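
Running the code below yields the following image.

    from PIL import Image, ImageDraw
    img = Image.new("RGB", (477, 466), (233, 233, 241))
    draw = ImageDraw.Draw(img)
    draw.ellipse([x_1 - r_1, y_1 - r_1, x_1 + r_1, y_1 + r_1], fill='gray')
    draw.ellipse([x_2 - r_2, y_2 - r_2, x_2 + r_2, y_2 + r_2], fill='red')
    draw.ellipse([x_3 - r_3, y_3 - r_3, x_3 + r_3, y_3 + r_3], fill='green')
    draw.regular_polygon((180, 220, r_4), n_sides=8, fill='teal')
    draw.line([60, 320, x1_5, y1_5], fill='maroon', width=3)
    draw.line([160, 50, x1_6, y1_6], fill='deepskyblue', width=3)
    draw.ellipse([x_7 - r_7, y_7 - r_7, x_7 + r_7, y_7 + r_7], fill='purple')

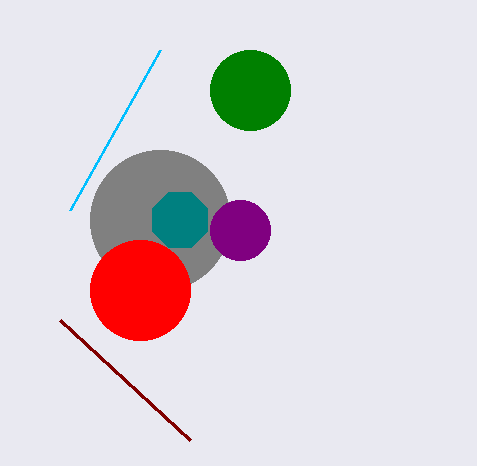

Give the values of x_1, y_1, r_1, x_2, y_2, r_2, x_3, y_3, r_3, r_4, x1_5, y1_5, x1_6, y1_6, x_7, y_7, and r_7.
x_1 = 160, y_1 = 220, r_1 = 70, x_2 = 140, y_2 = 290, r_2 = 50, x_3 = 250, y_3 = 90, r_3 = 40, r_4 = 30, x1_5 = 190, y1_5 = 440, x1_6 = 70, y1_6 = 210, x_7 = 240, y_7 = 230, r_7 = 30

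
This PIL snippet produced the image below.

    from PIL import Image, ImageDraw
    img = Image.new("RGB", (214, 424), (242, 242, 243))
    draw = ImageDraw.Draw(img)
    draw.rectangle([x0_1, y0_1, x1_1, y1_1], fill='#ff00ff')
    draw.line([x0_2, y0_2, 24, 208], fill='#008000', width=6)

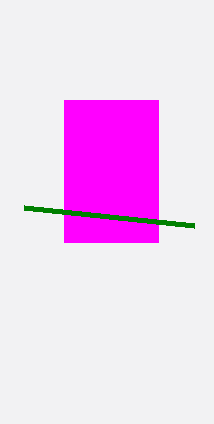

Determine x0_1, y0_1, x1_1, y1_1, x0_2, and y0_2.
x0_1 = 64; y0_1 = 100; x1_1 = 158; y1_1 = 242; x0_2 = 194; y0_2 = 226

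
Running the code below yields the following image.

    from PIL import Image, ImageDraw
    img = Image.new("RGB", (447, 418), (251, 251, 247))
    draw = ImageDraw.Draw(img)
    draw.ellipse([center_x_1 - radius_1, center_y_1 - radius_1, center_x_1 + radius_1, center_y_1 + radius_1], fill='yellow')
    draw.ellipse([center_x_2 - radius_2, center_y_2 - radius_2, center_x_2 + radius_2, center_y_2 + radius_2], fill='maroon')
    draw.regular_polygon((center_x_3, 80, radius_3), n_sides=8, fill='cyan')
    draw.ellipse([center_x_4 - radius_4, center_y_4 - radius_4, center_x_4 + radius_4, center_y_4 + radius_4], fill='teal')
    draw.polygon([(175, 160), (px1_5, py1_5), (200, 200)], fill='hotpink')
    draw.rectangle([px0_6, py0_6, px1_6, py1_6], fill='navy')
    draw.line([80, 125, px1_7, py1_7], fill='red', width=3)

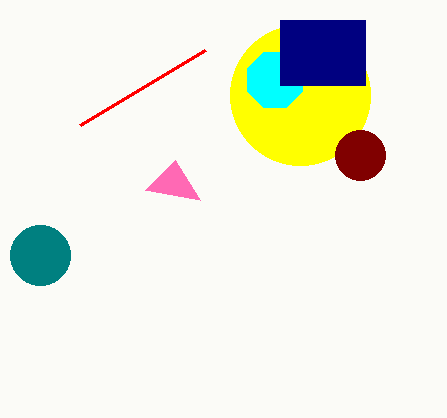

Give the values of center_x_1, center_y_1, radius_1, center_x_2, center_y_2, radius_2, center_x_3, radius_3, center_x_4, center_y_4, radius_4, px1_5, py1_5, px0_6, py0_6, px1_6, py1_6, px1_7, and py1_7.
center_x_1 = 300
center_y_1 = 95
radius_1 = 70
center_x_2 = 360
center_y_2 = 155
radius_2 = 25
center_x_3 = 275
radius_3 = 30
center_x_4 = 40
center_y_4 = 255
radius_4 = 30
px1_5 = 145
py1_5 = 190
px0_6 = 280
py0_6 = 20
px1_6 = 365
py1_6 = 85
px1_7 = 205
py1_7 = 50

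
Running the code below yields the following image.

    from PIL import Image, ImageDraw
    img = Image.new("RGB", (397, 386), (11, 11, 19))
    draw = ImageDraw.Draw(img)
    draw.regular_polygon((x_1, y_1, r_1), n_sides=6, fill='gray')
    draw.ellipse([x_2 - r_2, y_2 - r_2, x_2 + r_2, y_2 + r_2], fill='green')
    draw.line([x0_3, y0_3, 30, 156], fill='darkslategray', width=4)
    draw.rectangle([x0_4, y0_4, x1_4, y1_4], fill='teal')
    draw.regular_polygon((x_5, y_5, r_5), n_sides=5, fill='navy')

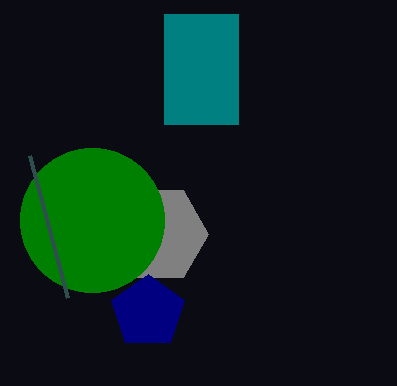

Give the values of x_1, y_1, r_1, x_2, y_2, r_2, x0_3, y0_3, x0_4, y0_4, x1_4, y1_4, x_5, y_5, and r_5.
x_1 = 158, y_1 = 234, r_1 = 50, x_2 = 92, y_2 = 220, r_2 = 72, x0_3 = 68, y0_3 = 298, x0_4 = 164, y0_4 = 14, x1_4 = 238, y1_4 = 124, x_5 = 148, y_5 = 312, r_5 = 38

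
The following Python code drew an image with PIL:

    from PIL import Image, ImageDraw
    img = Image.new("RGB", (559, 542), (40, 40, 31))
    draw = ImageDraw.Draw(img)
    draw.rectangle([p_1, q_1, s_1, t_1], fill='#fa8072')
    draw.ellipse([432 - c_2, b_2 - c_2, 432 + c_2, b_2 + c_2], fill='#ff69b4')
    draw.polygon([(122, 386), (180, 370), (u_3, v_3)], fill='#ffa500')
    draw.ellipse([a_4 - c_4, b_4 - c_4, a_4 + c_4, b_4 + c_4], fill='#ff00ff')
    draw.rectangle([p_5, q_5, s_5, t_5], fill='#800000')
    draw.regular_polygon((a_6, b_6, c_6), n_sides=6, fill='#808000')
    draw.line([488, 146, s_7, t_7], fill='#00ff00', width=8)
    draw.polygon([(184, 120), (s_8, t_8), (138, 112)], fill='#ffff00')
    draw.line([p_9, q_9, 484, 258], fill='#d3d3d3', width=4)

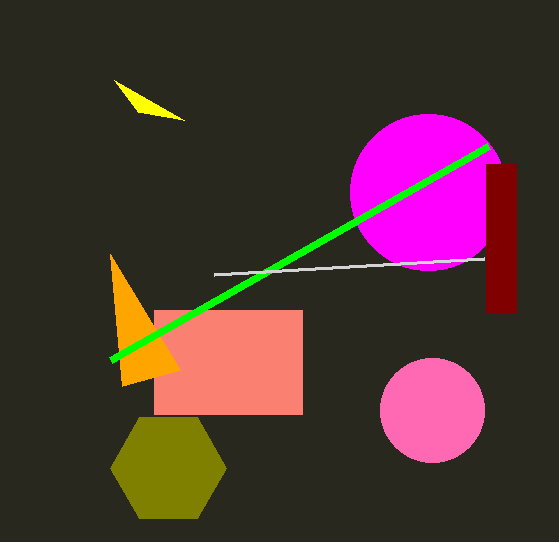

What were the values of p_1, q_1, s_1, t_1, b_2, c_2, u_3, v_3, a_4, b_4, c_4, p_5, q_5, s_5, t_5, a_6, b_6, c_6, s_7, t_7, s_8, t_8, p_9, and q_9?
p_1 = 154, q_1 = 310, s_1 = 302, t_1 = 414, b_2 = 410, c_2 = 52, u_3 = 110, v_3 = 254, a_4 = 428, b_4 = 192, c_4 = 78, p_5 = 486, q_5 = 164, s_5 = 516, t_5 = 312, a_6 = 168, b_6 = 468, c_6 = 58, s_7 = 110, t_7 = 360, s_8 = 114, t_8 = 80, p_9 = 214, q_9 = 274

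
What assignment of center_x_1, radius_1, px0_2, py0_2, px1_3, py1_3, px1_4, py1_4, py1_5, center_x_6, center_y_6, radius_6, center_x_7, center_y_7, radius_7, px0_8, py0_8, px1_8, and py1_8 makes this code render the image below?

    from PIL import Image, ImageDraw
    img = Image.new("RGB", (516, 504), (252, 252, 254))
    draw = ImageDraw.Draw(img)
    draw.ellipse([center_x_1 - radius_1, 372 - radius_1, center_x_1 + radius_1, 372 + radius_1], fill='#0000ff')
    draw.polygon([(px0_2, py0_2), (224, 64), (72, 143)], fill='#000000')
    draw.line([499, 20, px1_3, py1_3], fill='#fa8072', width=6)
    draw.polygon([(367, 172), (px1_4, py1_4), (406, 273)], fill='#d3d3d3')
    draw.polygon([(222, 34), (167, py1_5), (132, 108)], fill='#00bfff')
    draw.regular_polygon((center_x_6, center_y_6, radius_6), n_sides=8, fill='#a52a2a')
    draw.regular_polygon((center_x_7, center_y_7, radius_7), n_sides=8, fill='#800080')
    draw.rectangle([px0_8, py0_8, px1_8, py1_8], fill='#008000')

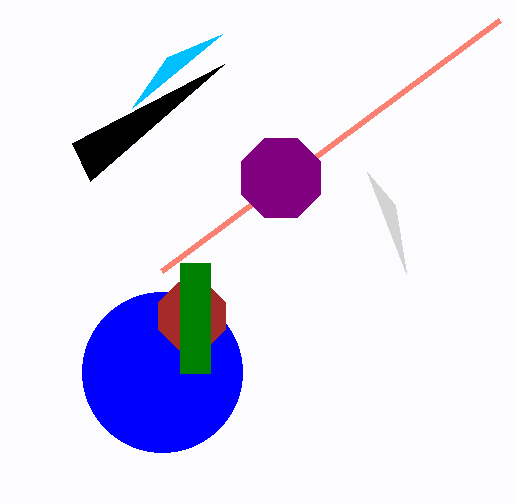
center_x_1 = 162; radius_1 = 80; px0_2 = 90; py0_2 = 181; px1_3 = 161; py1_3 = 271; px1_4 = 395; py1_4 = 205; py1_5 = 57; center_x_6 = 192; center_y_6 = 316; radius_6 = 36; center_x_7 = 281; center_y_7 = 178; radius_7 = 43; px0_8 = 180; py0_8 = 263; px1_8 = 210; py1_8 = 373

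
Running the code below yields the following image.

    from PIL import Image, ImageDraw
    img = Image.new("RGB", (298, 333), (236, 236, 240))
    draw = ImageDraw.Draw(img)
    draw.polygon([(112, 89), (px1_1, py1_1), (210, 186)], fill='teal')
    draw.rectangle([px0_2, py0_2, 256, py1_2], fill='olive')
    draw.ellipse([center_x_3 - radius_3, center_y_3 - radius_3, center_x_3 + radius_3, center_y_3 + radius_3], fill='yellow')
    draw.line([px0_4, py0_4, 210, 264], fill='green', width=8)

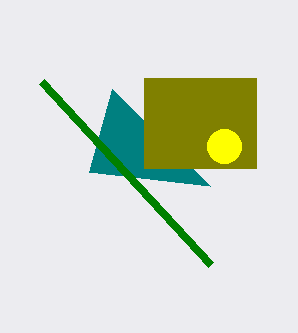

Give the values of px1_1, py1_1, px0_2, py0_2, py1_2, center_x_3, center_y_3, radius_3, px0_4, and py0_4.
px1_1 = 89; py1_1 = 172; px0_2 = 144; py0_2 = 78; py1_2 = 168; center_x_3 = 224; center_y_3 = 146; radius_3 = 17; px0_4 = 41; py0_4 = 81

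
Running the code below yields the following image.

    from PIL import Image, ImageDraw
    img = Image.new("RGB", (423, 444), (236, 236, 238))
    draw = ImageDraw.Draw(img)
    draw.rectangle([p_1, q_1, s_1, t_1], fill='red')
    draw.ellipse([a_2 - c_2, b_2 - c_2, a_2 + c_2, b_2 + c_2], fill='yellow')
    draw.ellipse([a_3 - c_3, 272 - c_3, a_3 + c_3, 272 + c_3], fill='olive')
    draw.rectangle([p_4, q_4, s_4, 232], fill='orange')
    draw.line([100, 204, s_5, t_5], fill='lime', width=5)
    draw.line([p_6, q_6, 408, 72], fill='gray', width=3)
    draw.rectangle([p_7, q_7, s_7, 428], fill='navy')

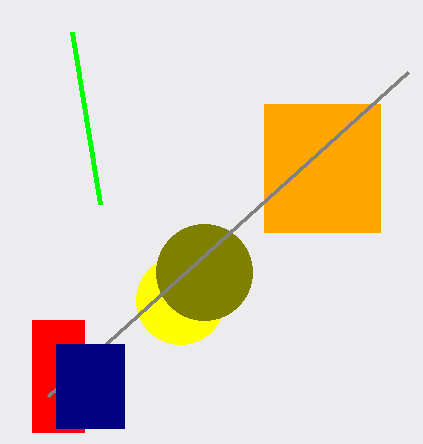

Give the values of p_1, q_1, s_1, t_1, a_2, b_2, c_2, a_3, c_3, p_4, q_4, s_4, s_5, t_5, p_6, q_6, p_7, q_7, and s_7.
p_1 = 32; q_1 = 320; s_1 = 84; t_1 = 432; a_2 = 180; b_2 = 300; c_2 = 44; a_3 = 204; c_3 = 48; p_4 = 264; q_4 = 104; s_4 = 380; s_5 = 72; t_5 = 32; p_6 = 48; q_6 = 396; p_7 = 56; q_7 = 344; s_7 = 124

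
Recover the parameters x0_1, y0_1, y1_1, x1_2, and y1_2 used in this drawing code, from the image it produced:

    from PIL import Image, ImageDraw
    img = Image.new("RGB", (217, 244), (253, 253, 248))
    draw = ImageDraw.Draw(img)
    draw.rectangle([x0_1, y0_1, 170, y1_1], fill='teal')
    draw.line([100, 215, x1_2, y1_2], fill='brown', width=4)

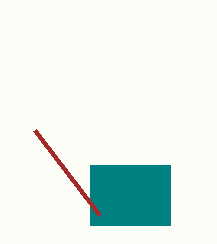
x0_1 = 90; y0_1 = 165; y1_1 = 225; x1_2 = 35; y1_2 = 130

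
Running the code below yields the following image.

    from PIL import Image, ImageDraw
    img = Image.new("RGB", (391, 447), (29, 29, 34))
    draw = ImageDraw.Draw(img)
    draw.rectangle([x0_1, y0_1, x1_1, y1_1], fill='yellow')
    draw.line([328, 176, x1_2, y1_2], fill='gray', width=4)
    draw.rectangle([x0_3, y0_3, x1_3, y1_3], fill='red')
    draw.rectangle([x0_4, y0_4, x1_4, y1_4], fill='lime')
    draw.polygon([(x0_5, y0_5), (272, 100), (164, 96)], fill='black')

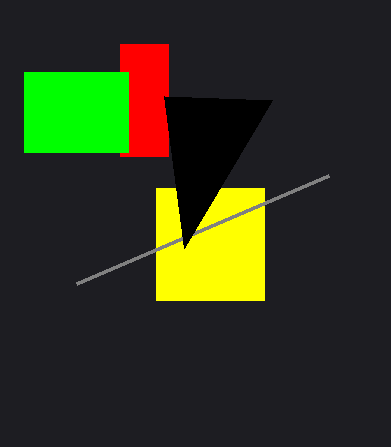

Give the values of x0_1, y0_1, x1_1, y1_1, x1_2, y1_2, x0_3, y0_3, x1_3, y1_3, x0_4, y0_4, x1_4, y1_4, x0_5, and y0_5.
x0_1 = 156; y0_1 = 188; x1_1 = 264; y1_1 = 300; x1_2 = 76; y1_2 = 284; x0_3 = 120; y0_3 = 44; x1_3 = 168; y1_3 = 156; x0_4 = 24; y0_4 = 72; x1_4 = 128; y1_4 = 152; x0_5 = 184; y0_5 = 248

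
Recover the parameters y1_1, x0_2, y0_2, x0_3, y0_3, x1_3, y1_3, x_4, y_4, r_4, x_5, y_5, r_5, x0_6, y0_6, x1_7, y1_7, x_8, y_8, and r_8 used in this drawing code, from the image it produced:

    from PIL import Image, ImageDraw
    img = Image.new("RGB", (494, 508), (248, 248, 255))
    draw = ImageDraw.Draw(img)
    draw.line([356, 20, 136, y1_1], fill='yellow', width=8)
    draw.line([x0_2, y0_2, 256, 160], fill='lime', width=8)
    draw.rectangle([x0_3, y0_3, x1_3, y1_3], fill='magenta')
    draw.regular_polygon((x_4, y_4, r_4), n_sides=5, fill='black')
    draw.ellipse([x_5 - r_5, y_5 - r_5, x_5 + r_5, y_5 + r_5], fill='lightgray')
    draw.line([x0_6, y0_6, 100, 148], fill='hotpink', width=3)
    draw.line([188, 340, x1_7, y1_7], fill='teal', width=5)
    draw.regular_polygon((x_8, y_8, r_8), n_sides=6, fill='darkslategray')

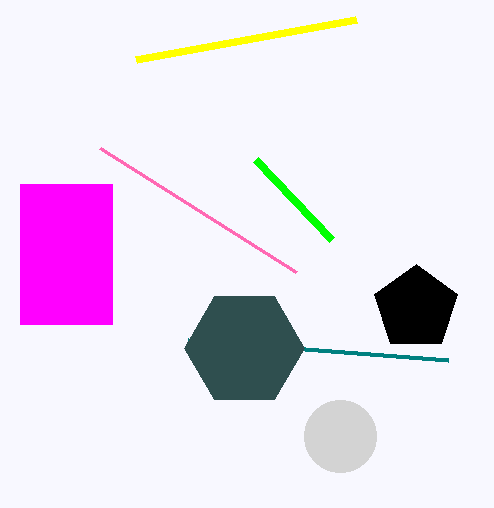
y1_1 = 60
x0_2 = 332
y0_2 = 240
x0_3 = 20
y0_3 = 184
x1_3 = 112
y1_3 = 324
x_4 = 416
y_4 = 308
r_4 = 44
x_5 = 340
y_5 = 436
r_5 = 36
x0_6 = 296
y0_6 = 272
x1_7 = 448
y1_7 = 360
x_8 = 244
y_8 = 348
r_8 = 60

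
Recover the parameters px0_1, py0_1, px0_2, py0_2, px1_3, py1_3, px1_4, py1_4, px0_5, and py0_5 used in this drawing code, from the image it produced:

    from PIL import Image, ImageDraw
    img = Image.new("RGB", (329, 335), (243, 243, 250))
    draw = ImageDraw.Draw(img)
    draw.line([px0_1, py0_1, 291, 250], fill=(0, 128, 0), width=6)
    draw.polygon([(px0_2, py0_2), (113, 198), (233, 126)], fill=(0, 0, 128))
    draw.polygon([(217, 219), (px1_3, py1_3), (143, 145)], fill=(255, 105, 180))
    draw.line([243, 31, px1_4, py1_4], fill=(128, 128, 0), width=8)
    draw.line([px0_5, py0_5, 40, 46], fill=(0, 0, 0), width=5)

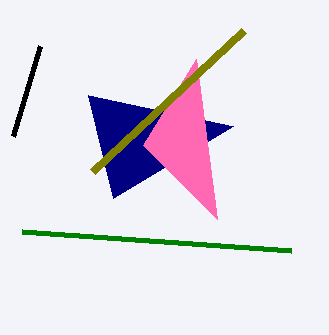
px0_1 = 22, py0_1 = 231, px0_2 = 88, py0_2 = 95, px1_3 = 196, py1_3 = 59, px1_4 = 92, py1_4 = 172, px0_5 = 13, py0_5 = 136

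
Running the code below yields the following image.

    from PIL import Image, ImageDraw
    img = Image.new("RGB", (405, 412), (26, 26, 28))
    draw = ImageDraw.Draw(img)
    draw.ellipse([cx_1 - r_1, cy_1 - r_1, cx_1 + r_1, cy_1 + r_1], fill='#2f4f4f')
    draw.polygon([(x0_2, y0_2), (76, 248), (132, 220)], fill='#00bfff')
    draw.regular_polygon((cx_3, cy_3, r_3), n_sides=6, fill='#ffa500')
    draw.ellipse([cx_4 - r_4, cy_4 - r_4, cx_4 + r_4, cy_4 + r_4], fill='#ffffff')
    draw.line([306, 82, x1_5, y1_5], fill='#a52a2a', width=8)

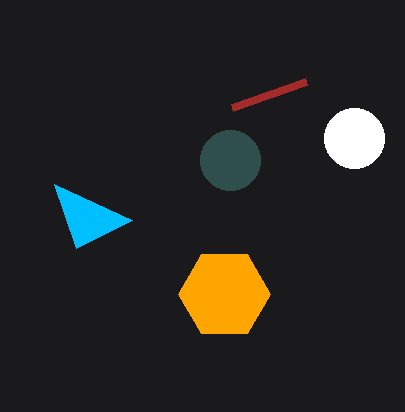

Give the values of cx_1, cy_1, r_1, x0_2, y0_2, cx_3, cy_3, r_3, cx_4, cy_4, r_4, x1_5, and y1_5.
cx_1 = 230; cy_1 = 160; r_1 = 30; x0_2 = 54; y0_2 = 184; cx_3 = 224; cy_3 = 294; r_3 = 46; cx_4 = 354; cy_4 = 138; r_4 = 30; x1_5 = 232; y1_5 = 108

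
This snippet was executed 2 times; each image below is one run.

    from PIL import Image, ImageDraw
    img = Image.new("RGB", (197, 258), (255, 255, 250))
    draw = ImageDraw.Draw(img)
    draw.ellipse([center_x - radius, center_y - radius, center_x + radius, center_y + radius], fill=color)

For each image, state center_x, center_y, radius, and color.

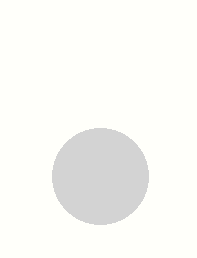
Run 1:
center_x = 100; center_y = 176; radius = 48; color = 'lightgray'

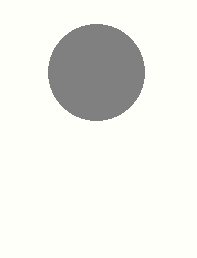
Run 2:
center_x = 96
center_y = 72
radius = 48
color = 'gray'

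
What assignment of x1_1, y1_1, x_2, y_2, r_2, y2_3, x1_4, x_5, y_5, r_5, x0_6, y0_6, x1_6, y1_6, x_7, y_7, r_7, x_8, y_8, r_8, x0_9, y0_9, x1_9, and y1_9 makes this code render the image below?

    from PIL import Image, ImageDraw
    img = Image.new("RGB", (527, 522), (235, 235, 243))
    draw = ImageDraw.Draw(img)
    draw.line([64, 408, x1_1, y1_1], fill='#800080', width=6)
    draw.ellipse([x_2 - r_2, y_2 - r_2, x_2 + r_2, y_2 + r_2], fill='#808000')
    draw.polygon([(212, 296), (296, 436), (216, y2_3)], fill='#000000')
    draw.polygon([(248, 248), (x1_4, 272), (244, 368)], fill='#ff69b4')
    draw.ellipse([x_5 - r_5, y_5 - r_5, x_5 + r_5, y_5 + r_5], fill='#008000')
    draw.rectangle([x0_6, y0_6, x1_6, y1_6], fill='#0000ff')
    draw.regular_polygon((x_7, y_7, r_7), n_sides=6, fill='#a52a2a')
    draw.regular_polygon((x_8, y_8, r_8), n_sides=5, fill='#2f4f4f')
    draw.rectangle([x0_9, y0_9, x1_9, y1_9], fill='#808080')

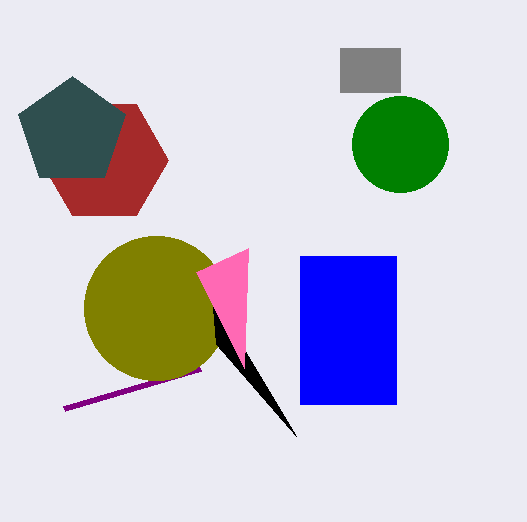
x1_1 = 200; y1_1 = 368; x_2 = 156; y_2 = 308; r_2 = 72; y2_3 = 344; x1_4 = 196; x_5 = 400; y_5 = 144; r_5 = 48; x0_6 = 300; y0_6 = 256; x1_6 = 396; y1_6 = 404; x_7 = 104; y_7 = 160; r_7 = 64; x_8 = 72; y_8 = 132; r_8 = 56; x0_9 = 340; y0_9 = 48; x1_9 = 400; y1_9 = 92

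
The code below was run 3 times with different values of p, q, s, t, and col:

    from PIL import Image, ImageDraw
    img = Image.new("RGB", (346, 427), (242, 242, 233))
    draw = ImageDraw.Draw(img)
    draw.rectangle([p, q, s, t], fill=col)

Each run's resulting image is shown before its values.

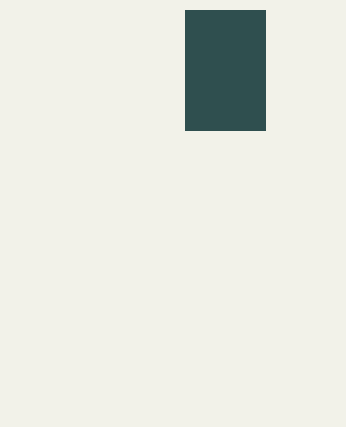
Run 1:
p = 185, q = 10, s = 265, t = 130, col = 'darkslategray'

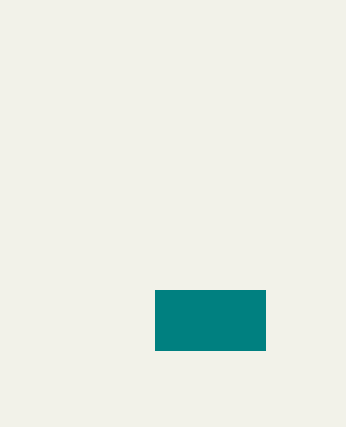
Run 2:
p = 155
q = 290
s = 265
t = 350
col = 'teal'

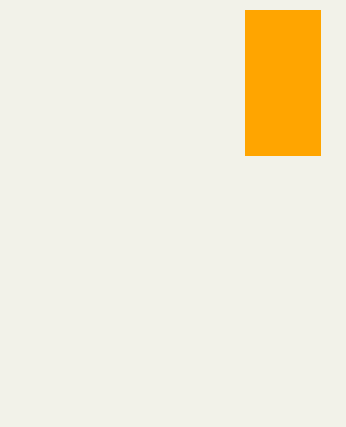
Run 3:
p = 245; q = 10; s = 320; t = 155; col = 'orange'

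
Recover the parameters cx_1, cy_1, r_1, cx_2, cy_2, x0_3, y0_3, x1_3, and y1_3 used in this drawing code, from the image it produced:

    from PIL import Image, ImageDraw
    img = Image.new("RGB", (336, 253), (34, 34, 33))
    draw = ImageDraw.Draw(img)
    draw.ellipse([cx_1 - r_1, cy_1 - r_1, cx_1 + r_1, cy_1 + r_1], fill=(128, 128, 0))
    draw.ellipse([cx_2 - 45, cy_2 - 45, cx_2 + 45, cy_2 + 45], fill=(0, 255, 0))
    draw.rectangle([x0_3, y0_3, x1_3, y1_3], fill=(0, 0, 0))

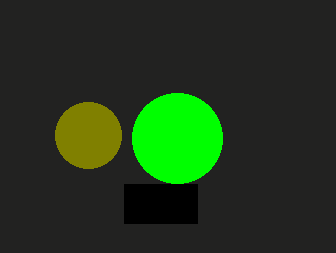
cx_1 = 88
cy_1 = 135
r_1 = 33
cx_2 = 177
cy_2 = 138
x0_3 = 124
y0_3 = 184
x1_3 = 197
y1_3 = 223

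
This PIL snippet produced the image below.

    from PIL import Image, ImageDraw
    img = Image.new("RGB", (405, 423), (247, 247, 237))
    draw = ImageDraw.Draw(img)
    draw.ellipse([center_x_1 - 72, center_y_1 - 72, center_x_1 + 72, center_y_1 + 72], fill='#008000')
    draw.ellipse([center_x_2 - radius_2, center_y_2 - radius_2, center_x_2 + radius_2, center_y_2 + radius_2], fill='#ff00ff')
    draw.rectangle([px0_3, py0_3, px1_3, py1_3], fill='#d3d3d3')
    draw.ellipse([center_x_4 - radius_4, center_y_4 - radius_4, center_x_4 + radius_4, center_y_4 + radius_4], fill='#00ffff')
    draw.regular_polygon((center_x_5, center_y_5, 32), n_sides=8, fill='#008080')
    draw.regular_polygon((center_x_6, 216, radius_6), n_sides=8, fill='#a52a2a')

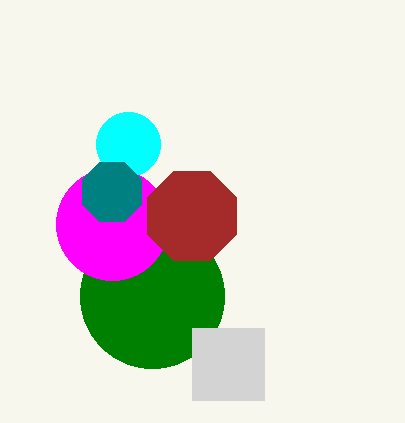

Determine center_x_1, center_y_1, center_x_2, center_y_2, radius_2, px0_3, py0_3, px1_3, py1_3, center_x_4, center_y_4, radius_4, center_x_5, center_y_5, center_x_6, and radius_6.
center_x_1 = 152; center_y_1 = 296; center_x_2 = 112; center_y_2 = 224; radius_2 = 56; px0_3 = 192; py0_3 = 328; px1_3 = 264; py1_3 = 400; center_x_4 = 128; center_y_4 = 144; radius_4 = 32; center_x_5 = 112; center_y_5 = 192; center_x_6 = 192; radius_6 = 48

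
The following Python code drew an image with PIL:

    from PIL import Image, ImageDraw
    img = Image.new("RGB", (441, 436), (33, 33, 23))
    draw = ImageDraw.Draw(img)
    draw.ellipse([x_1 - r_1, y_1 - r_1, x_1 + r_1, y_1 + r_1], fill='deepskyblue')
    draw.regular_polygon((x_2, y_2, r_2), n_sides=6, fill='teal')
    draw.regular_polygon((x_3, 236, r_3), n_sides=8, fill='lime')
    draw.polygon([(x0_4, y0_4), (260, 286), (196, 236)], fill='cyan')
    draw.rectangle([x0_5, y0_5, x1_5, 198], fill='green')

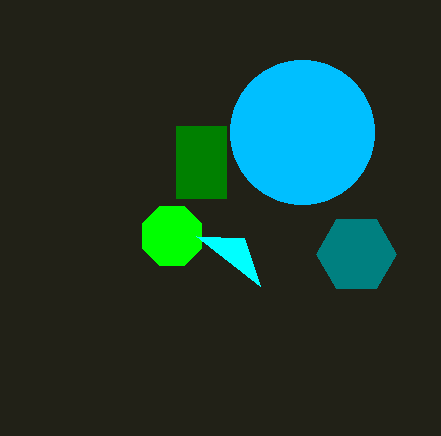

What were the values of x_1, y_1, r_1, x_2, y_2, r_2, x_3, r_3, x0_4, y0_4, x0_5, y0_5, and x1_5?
x_1 = 302, y_1 = 132, r_1 = 72, x_2 = 356, y_2 = 254, r_2 = 40, x_3 = 172, r_3 = 32, x0_4 = 244, y0_4 = 238, x0_5 = 176, y0_5 = 126, x1_5 = 226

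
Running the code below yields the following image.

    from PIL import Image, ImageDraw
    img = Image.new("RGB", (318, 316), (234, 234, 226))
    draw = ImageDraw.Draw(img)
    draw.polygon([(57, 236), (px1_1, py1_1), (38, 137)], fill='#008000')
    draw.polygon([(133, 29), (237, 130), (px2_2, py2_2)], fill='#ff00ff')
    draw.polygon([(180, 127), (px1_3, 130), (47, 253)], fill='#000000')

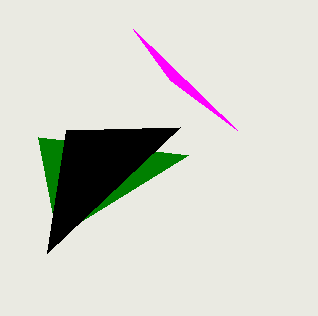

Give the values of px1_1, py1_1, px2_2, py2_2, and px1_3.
px1_1 = 188, py1_1 = 155, px2_2 = 170, py2_2 = 80, px1_3 = 66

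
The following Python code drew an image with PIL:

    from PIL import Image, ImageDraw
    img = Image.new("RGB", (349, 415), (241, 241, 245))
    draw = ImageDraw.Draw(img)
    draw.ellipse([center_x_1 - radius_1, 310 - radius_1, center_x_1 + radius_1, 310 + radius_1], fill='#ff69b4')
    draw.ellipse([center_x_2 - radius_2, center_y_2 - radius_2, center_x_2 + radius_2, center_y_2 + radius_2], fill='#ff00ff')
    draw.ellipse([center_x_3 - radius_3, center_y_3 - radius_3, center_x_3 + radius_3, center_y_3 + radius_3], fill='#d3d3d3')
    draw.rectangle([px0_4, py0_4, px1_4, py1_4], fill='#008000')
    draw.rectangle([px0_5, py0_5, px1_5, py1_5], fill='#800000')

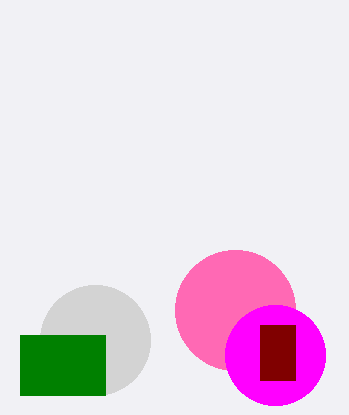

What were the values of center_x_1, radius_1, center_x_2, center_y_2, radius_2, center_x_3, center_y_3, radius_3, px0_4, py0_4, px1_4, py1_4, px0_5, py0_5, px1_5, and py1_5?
center_x_1 = 235
radius_1 = 60
center_x_2 = 275
center_y_2 = 355
radius_2 = 50
center_x_3 = 95
center_y_3 = 340
radius_3 = 55
px0_4 = 20
py0_4 = 335
px1_4 = 105
py1_4 = 395
px0_5 = 260
py0_5 = 325
px1_5 = 295
py1_5 = 380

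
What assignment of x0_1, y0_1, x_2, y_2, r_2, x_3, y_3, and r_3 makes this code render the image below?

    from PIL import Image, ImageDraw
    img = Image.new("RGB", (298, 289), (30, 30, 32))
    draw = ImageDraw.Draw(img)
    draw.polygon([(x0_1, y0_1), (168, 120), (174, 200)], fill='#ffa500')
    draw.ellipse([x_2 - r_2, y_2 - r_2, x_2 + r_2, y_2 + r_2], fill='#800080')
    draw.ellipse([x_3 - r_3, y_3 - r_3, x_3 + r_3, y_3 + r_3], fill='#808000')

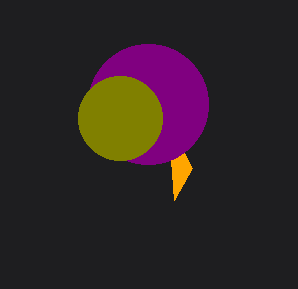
x0_1 = 192, y0_1 = 168, x_2 = 148, y_2 = 104, r_2 = 60, x_3 = 120, y_3 = 118, r_3 = 42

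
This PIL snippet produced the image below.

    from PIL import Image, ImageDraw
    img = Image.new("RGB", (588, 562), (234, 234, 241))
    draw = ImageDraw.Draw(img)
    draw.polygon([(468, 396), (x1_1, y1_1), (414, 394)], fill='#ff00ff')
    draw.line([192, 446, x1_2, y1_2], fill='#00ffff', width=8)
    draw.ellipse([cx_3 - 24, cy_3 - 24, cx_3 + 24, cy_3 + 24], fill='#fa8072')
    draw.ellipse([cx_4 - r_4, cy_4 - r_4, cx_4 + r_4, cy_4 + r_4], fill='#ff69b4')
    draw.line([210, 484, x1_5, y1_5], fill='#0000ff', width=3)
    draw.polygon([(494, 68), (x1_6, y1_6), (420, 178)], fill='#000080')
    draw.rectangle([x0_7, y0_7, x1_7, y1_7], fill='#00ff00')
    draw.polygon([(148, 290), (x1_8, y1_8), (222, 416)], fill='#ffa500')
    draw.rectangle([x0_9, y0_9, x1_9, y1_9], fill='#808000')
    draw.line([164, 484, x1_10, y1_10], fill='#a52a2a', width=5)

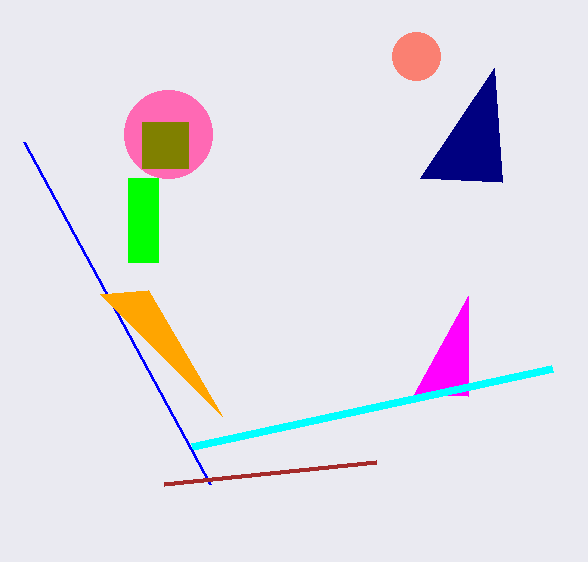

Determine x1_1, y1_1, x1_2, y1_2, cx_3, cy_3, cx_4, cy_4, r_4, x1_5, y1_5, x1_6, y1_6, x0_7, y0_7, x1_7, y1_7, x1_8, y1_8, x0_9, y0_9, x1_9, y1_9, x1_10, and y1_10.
x1_1 = 468
y1_1 = 296
x1_2 = 552
y1_2 = 368
cx_3 = 416
cy_3 = 56
cx_4 = 168
cy_4 = 134
r_4 = 44
x1_5 = 24
y1_5 = 142
x1_6 = 502
y1_6 = 182
x0_7 = 128
y0_7 = 178
x1_7 = 158
y1_7 = 262
x1_8 = 100
y1_8 = 294
x0_9 = 142
y0_9 = 122
x1_9 = 188
y1_9 = 168
x1_10 = 376
y1_10 = 462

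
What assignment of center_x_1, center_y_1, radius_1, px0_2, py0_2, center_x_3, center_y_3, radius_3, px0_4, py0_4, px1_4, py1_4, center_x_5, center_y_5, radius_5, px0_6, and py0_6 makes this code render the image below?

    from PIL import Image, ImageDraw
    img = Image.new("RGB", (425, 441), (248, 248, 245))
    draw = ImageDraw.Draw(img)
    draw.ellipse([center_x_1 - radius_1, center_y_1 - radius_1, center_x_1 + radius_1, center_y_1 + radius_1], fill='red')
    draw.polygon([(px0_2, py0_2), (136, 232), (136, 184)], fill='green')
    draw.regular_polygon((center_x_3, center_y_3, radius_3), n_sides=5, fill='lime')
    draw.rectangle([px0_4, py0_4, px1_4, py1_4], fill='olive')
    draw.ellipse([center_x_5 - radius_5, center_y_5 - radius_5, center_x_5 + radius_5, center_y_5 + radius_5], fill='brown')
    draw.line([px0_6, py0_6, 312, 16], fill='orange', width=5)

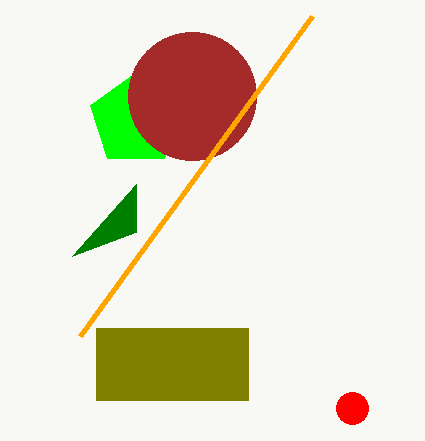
center_x_1 = 352
center_y_1 = 408
radius_1 = 16
px0_2 = 72
py0_2 = 256
center_x_3 = 136
center_y_3 = 120
radius_3 = 48
px0_4 = 96
py0_4 = 328
px1_4 = 248
py1_4 = 400
center_x_5 = 192
center_y_5 = 96
radius_5 = 64
px0_6 = 80
py0_6 = 336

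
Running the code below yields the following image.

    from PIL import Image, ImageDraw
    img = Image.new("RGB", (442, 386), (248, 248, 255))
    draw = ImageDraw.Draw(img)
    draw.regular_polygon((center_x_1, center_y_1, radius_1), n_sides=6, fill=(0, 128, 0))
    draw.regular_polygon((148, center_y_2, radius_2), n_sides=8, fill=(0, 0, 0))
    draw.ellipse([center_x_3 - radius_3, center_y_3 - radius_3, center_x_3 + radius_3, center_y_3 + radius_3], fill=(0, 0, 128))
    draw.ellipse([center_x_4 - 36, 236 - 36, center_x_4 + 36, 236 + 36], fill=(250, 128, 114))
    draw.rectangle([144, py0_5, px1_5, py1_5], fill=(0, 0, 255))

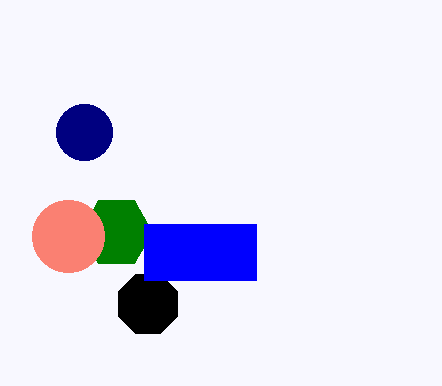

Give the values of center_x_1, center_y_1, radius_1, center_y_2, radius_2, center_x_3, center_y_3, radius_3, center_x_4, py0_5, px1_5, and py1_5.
center_x_1 = 116, center_y_1 = 232, radius_1 = 36, center_y_2 = 304, radius_2 = 32, center_x_3 = 84, center_y_3 = 132, radius_3 = 28, center_x_4 = 68, py0_5 = 224, px1_5 = 256, py1_5 = 280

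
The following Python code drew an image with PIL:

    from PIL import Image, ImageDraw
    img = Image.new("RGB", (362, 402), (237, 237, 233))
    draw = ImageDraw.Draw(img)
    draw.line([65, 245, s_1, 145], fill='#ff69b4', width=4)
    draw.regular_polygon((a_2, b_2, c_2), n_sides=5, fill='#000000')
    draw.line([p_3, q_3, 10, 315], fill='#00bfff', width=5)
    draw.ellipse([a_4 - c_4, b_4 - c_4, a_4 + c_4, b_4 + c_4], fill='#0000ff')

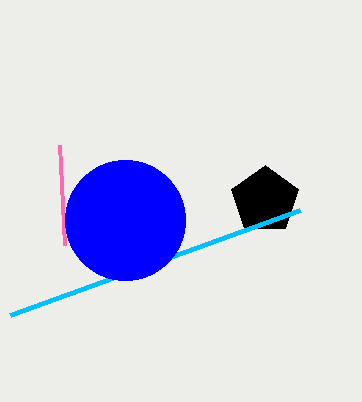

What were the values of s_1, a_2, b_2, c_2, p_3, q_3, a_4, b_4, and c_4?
s_1 = 60; a_2 = 265; b_2 = 200; c_2 = 35; p_3 = 300; q_3 = 210; a_4 = 125; b_4 = 220; c_4 = 60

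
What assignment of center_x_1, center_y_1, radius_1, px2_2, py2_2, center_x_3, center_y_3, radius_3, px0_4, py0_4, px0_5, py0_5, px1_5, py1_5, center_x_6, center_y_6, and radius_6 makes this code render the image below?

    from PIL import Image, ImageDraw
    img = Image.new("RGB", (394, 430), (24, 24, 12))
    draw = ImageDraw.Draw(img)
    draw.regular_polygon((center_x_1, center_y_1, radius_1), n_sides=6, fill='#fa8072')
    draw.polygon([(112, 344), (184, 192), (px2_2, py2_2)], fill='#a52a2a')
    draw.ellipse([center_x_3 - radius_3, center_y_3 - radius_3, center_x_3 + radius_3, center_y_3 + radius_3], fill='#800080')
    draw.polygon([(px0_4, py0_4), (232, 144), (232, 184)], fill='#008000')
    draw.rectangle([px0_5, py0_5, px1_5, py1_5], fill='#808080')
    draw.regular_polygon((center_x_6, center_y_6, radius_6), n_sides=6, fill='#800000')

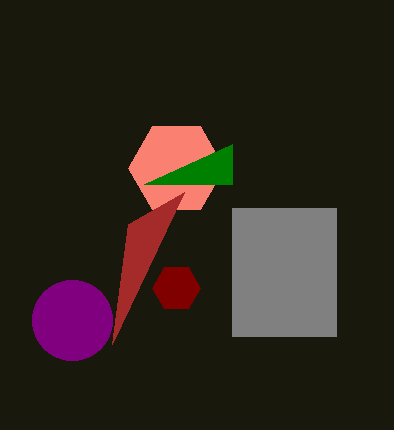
center_x_1 = 176
center_y_1 = 168
radius_1 = 48
px2_2 = 128
py2_2 = 224
center_x_3 = 72
center_y_3 = 320
radius_3 = 40
px0_4 = 144
py0_4 = 184
px0_5 = 232
py0_5 = 208
px1_5 = 336
py1_5 = 336
center_x_6 = 176
center_y_6 = 288
radius_6 = 24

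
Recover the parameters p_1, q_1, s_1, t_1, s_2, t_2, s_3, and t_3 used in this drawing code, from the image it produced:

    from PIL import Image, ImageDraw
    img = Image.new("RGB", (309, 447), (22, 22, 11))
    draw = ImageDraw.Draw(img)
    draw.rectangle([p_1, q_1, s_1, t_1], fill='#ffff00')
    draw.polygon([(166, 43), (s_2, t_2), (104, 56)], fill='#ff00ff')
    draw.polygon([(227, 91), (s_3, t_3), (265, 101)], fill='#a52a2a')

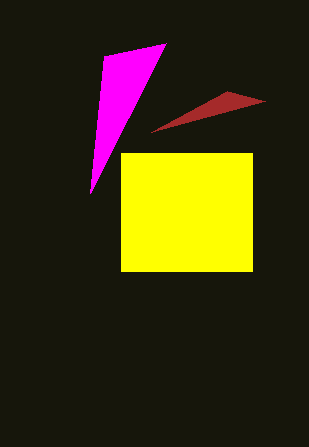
p_1 = 121; q_1 = 153; s_1 = 252; t_1 = 271; s_2 = 90; t_2 = 193; s_3 = 151; t_3 = 132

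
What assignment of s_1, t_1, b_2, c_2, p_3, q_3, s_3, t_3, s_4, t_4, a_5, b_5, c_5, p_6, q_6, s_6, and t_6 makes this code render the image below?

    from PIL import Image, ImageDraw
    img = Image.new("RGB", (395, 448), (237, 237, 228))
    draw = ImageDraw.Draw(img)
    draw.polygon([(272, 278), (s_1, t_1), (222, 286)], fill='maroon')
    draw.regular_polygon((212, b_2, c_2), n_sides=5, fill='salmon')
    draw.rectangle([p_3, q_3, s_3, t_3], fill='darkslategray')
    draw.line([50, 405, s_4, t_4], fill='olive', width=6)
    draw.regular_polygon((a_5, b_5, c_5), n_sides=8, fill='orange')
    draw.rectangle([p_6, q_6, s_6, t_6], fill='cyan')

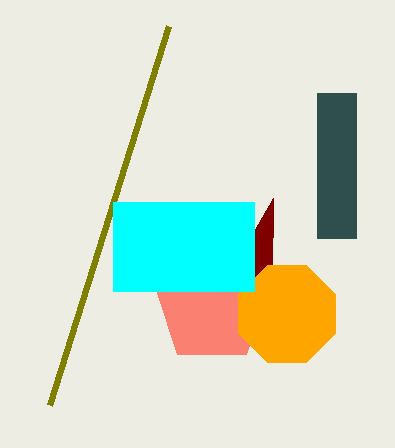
s_1 = 273, t_1 = 198, b_2 = 308, c_2 = 58, p_3 = 317, q_3 = 93, s_3 = 356, t_3 = 238, s_4 = 169, t_4 = 26, a_5 = 287, b_5 = 314, c_5 = 52, p_6 = 113, q_6 = 202, s_6 = 254, t_6 = 291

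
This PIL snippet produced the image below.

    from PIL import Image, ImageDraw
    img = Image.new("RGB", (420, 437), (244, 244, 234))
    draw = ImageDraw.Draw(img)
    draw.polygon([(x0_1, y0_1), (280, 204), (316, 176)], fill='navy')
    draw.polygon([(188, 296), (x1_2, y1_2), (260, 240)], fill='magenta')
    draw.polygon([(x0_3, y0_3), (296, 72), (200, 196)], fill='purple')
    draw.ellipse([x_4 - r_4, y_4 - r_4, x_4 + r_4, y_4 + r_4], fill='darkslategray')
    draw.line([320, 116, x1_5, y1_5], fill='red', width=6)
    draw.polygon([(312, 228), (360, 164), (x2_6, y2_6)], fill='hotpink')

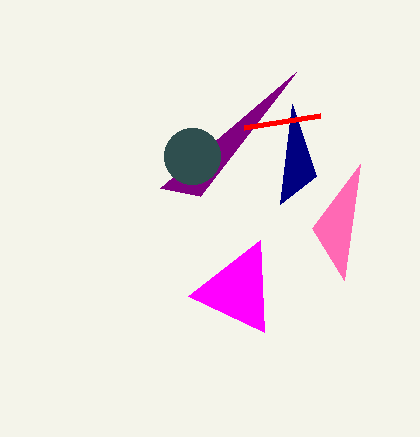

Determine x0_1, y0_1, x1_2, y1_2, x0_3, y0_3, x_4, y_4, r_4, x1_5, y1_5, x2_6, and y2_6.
x0_1 = 292, y0_1 = 104, x1_2 = 264, y1_2 = 332, x0_3 = 160, y0_3 = 188, x_4 = 192, y_4 = 156, r_4 = 28, x1_5 = 244, y1_5 = 128, x2_6 = 344, y2_6 = 280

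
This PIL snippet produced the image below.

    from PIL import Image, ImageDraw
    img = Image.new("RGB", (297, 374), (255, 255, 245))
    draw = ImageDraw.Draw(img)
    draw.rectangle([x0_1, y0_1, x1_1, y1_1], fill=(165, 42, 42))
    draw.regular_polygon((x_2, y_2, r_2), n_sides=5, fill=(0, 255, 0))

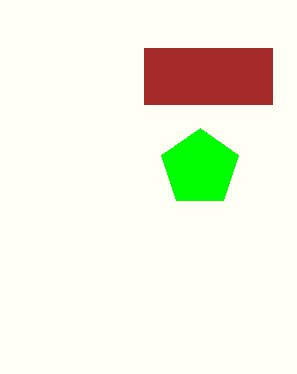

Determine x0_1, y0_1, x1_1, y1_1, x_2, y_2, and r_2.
x0_1 = 144, y0_1 = 48, x1_1 = 272, y1_1 = 104, x_2 = 200, y_2 = 168, r_2 = 40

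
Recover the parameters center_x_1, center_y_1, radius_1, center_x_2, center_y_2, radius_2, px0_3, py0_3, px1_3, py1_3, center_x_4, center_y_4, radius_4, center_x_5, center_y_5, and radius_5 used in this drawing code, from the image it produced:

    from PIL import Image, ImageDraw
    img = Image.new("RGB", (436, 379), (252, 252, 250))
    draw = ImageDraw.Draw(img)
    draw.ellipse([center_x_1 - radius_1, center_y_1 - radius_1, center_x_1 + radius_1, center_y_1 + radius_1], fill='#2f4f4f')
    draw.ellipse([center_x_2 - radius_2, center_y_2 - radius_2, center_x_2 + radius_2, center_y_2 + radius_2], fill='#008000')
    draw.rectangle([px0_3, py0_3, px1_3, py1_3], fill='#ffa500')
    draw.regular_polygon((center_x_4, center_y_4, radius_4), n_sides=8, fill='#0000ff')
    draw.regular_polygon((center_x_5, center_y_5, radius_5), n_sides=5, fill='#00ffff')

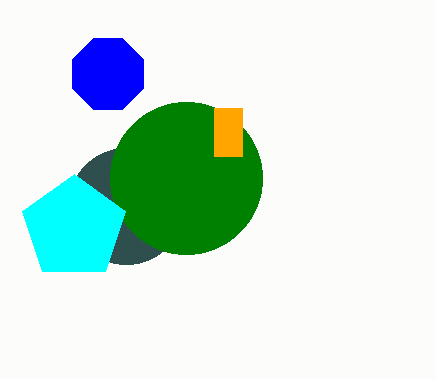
center_x_1 = 126, center_y_1 = 206, radius_1 = 58, center_x_2 = 186, center_y_2 = 178, radius_2 = 76, px0_3 = 214, py0_3 = 108, px1_3 = 242, py1_3 = 156, center_x_4 = 108, center_y_4 = 74, radius_4 = 38, center_x_5 = 74, center_y_5 = 228, radius_5 = 54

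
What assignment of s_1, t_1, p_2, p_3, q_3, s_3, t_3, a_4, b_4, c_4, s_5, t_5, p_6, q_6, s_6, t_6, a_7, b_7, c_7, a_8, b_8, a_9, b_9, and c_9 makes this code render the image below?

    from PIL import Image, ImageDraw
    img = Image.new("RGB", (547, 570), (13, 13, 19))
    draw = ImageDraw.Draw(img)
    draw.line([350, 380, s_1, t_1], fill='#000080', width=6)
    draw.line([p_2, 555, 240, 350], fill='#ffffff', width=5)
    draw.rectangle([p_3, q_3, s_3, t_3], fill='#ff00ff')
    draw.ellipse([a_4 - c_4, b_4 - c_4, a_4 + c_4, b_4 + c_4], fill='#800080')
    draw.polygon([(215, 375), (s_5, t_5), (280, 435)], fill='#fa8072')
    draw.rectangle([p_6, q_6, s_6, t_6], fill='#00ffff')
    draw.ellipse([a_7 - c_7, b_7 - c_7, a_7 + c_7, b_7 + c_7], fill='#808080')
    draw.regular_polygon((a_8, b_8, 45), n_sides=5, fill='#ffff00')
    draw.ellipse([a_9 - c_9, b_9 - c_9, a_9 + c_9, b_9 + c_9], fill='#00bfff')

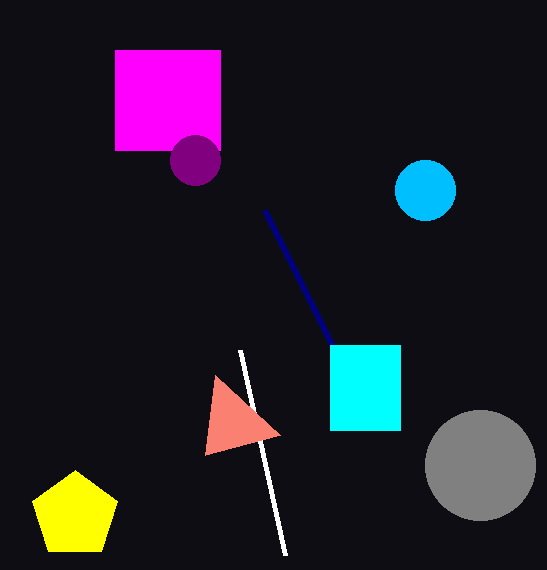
s_1 = 265
t_1 = 210
p_2 = 285
p_3 = 115
q_3 = 50
s_3 = 220
t_3 = 150
a_4 = 195
b_4 = 160
c_4 = 25
s_5 = 205
t_5 = 455
p_6 = 330
q_6 = 345
s_6 = 400
t_6 = 430
a_7 = 480
b_7 = 465
c_7 = 55
a_8 = 75
b_8 = 515
a_9 = 425
b_9 = 190
c_9 = 30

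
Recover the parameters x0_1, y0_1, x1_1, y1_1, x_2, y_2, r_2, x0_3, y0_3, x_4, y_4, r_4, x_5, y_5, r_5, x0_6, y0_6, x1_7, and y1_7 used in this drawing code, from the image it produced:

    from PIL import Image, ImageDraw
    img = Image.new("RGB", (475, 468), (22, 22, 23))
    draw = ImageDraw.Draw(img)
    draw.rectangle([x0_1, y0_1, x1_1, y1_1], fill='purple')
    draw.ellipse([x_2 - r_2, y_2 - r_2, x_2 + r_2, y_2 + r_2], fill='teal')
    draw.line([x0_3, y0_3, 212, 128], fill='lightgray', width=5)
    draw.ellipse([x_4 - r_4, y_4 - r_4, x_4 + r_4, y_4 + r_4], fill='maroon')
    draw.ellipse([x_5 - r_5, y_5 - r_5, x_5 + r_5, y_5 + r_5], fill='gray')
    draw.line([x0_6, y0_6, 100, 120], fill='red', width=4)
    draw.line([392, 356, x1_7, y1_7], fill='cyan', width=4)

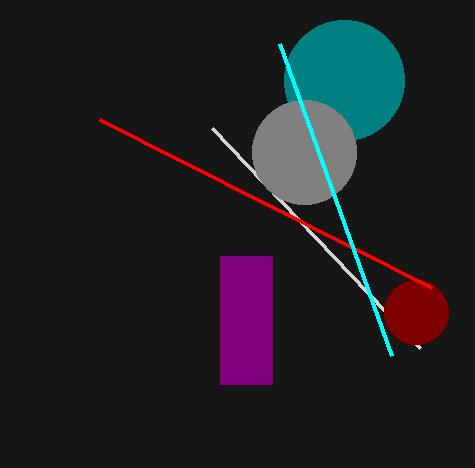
x0_1 = 220; y0_1 = 256; x1_1 = 272; y1_1 = 384; x_2 = 344; y_2 = 80; r_2 = 60; x0_3 = 420; y0_3 = 348; x_4 = 416; y_4 = 312; r_4 = 32; x_5 = 304; y_5 = 152; r_5 = 52; x0_6 = 432; y0_6 = 288; x1_7 = 280; y1_7 = 44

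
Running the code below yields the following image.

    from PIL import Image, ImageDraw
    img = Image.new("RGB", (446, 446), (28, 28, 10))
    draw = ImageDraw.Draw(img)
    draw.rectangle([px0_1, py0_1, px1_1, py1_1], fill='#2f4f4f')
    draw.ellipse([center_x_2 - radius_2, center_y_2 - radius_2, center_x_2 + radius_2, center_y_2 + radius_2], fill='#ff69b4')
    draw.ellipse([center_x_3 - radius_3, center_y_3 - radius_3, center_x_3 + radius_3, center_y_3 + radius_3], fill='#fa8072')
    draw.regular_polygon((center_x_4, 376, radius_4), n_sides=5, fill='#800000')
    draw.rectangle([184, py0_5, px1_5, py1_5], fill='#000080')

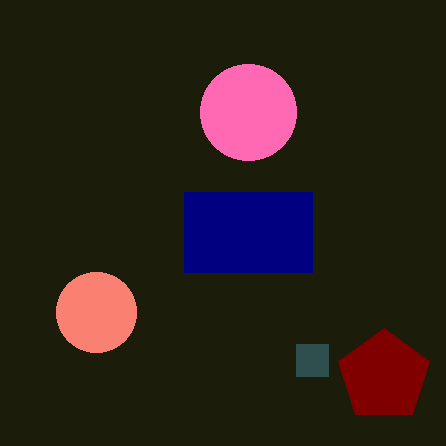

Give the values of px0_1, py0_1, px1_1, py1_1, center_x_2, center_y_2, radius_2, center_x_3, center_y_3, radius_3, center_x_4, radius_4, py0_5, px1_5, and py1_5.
px0_1 = 296; py0_1 = 344; px1_1 = 328; py1_1 = 376; center_x_2 = 248; center_y_2 = 112; radius_2 = 48; center_x_3 = 96; center_y_3 = 312; radius_3 = 40; center_x_4 = 384; radius_4 = 48; py0_5 = 192; px1_5 = 312; py1_5 = 272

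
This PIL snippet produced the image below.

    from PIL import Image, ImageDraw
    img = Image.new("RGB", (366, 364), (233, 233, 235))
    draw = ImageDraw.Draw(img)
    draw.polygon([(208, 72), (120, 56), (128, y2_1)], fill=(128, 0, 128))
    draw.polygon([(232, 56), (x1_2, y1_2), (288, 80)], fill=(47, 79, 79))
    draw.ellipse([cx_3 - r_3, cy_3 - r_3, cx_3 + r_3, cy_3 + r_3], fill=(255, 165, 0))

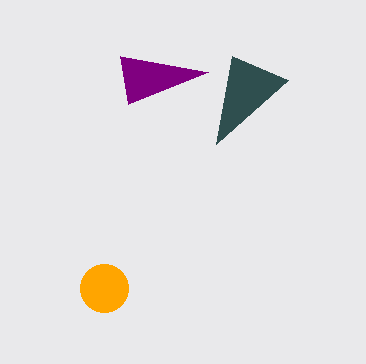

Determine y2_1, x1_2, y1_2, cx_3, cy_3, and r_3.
y2_1 = 104; x1_2 = 216; y1_2 = 144; cx_3 = 104; cy_3 = 288; r_3 = 24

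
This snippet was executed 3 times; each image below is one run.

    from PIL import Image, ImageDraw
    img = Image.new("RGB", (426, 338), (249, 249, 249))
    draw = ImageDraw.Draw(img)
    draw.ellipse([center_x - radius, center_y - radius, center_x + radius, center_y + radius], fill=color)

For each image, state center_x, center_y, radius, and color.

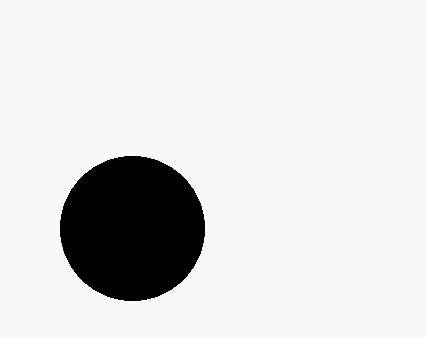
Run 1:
center_x = 132
center_y = 228
radius = 72
color = 'black'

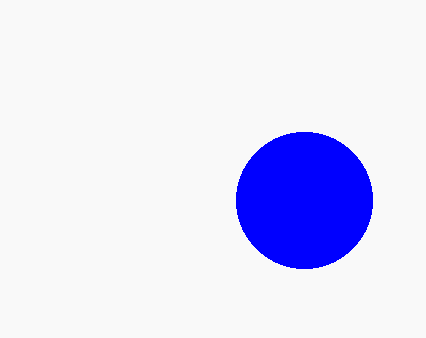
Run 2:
center_x = 304; center_y = 200; radius = 68; color = 'blue'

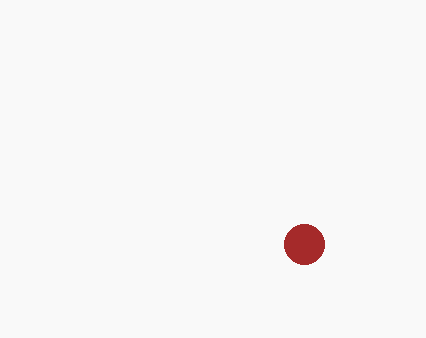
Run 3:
center_x = 304, center_y = 244, radius = 20, color = 'brown'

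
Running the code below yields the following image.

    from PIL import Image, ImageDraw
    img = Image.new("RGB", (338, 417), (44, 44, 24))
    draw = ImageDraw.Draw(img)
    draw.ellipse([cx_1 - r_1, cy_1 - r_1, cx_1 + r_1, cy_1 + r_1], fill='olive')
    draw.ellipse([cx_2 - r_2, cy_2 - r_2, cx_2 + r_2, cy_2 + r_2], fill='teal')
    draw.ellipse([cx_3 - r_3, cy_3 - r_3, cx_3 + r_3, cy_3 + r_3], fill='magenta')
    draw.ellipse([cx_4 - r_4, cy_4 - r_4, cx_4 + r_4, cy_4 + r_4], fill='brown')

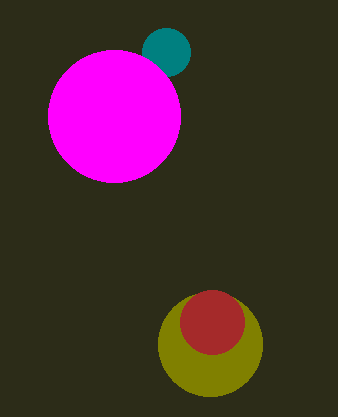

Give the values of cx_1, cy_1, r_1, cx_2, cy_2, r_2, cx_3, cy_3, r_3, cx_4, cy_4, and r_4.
cx_1 = 210; cy_1 = 344; r_1 = 52; cx_2 = 166; cy_2 = 52; r_2 = 24; cx_3 = 114; cy_3 = 116; r_3 = 66; cx_4 = 212; cy_4 = 322; r_4 = 32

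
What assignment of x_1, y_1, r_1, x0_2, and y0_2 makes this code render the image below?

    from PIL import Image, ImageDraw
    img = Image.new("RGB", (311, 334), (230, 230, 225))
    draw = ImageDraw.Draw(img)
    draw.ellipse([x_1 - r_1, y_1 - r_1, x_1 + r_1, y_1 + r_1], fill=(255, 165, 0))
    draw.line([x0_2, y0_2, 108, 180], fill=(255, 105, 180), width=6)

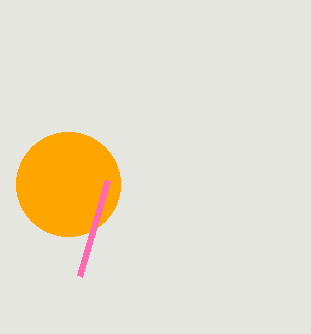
x_1 = 68
y_1 = 184
r_1 = 52
x0_2 = 80
y0_2 = 276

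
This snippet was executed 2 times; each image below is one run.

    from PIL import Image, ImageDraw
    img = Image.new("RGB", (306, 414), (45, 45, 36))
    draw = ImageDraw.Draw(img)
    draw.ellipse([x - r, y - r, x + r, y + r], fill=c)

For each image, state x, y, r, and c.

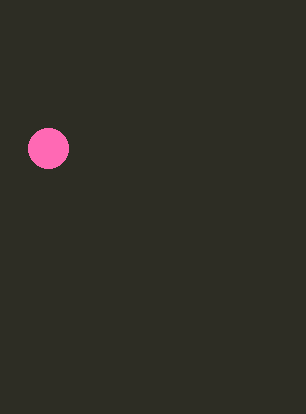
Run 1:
x = 48, y = 148, r = 20, c = 'hotpink'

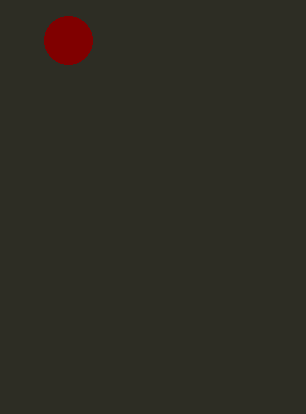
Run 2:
x = 68; y = 40; r = 24; c = 'maroon'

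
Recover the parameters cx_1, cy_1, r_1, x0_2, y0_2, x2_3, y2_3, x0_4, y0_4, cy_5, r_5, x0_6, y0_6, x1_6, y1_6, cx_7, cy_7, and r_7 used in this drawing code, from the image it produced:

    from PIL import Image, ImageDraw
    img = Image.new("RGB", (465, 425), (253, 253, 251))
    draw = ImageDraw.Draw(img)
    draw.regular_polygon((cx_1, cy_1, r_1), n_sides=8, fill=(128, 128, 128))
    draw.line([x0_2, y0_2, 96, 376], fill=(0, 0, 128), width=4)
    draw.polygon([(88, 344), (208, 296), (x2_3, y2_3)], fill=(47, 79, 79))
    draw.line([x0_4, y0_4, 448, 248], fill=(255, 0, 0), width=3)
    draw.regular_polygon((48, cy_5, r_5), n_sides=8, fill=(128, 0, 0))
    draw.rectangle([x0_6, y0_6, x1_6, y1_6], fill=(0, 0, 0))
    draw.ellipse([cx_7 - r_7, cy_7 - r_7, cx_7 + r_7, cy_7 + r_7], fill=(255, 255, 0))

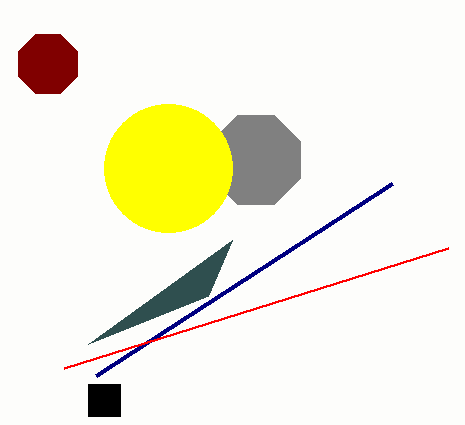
cx_1 = 256; cy_1 = 160; r_1 = 48; x0_2 = 392; y0_2 = 184; x2_3 = 232; y2_3 = 240; x0_4 = 64; y0_4 = 368; cy_5 = 64; r_5 = 32; x0_6 = 88; y0_6 = 384; x1_6 = 120; y1_6 = 416; cx_7 = 168; cy_7 = 168; r_7 = 64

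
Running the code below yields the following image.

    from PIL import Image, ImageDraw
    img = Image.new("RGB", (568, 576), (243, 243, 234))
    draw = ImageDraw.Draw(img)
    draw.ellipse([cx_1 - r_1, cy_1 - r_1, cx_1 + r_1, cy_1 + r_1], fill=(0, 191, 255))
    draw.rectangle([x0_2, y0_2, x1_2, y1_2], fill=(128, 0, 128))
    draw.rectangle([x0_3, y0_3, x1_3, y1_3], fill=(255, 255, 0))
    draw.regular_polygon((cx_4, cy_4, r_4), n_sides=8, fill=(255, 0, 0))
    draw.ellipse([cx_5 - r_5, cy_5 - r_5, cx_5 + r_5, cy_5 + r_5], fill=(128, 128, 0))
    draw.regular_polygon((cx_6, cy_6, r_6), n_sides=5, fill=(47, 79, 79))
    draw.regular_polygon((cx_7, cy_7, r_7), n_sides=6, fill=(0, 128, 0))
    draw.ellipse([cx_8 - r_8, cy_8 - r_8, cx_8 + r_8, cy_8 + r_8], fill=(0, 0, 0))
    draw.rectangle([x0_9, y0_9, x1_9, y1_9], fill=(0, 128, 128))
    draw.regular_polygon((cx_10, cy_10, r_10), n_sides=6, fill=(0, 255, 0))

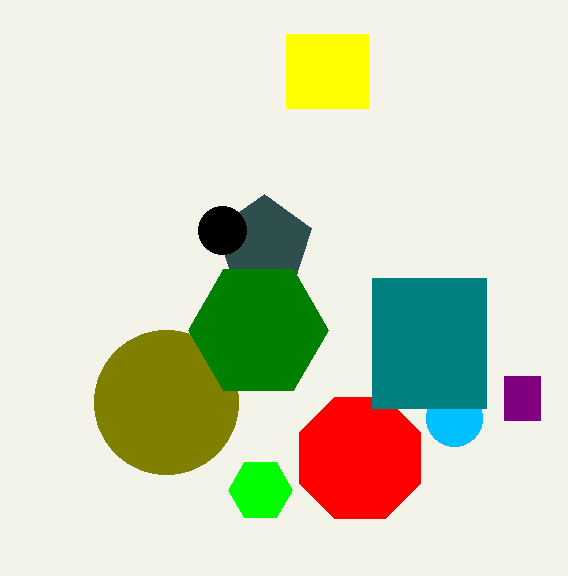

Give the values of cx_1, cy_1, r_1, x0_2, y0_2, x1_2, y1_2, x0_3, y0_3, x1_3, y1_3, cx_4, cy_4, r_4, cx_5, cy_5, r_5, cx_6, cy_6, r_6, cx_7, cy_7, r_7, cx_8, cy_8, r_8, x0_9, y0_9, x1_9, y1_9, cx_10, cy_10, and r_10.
cx_1 = 454, cy_1 = 418, r_1 = 28, x0_2 = 504, y0_2 = 376, x1_2 = 540, y1_2 = 420, x0_3 = 286, y0_3 = 34, x1_3 = 368, y1_3 = 108, cx_4 = 360, cy_4 = 458, r_4 = 66, cx_5 = 166, cy_5 = 402, r_5 = 72, cx_6 = 264, cy_6 = 244, r_6 = 50, cx_7 = 258, cy_7 = 330, r_7 = 70, cx_8 = 222, cy_8 = 230, r_8 = 24, x0_9 = 372, y0_9 = 278, x1_9 = 486, y1_9 = 408, cx_10 = 260, cy_10 = 490, r_10 = 32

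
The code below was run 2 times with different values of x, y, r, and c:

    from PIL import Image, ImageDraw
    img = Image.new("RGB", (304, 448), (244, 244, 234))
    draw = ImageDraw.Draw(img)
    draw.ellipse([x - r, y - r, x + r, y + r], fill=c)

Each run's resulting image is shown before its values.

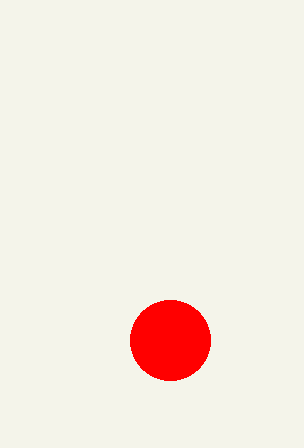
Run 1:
x = 170
y = 340
r = 40
c = 'red'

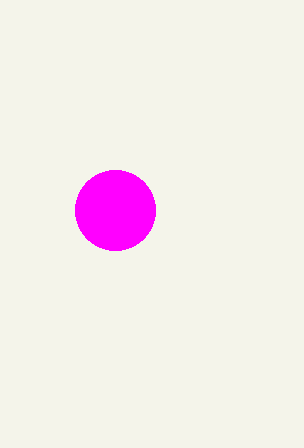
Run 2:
x = 115
y = 210
r = 40
c = 'magenta'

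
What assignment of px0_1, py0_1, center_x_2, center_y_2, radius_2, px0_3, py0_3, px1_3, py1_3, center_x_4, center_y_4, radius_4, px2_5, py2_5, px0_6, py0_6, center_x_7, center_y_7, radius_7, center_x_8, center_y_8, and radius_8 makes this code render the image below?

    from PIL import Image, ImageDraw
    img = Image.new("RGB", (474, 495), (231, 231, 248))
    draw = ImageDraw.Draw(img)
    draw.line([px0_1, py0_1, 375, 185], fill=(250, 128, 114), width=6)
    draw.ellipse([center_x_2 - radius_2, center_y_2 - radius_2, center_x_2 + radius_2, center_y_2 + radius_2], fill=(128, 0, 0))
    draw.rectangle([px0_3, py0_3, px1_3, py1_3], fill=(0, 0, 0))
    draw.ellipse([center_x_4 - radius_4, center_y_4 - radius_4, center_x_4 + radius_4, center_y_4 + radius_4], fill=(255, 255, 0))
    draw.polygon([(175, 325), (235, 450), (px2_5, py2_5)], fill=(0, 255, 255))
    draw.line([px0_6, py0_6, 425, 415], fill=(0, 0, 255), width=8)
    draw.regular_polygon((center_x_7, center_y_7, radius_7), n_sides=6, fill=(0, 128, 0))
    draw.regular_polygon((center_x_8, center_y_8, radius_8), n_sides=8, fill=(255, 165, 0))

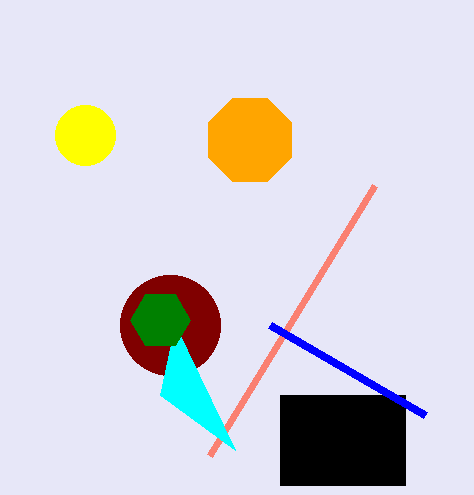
px0_1 = 210
py0_1 = 455
center_x_2 = 170
center_y_2 = 325
radius_2 = 50
px0_3 = 280
py0_3 = 395
px1_3 = 405
py1_3 = 485
center_x_4 = 85
center_y_4 = 135
radius_4 = 30
px2_5 = 160
py2_5 = 395
px0_6 = 270
py0_6 = 325
center_x_7 = 160
center_y_7 = 320
radius_7 = 30
center_x_8 = 250
center_y_8 = 140
radius_8 = 45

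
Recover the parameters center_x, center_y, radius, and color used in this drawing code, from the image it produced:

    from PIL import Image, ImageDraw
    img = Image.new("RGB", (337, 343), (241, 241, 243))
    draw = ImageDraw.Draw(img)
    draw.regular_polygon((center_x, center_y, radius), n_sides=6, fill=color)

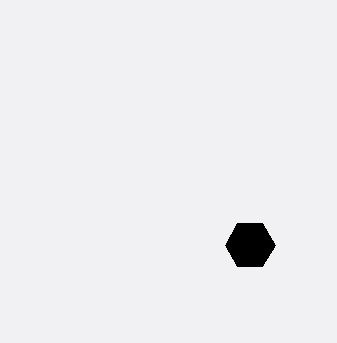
center_x = 250
center_y = 245
radius = 25
color = 'black'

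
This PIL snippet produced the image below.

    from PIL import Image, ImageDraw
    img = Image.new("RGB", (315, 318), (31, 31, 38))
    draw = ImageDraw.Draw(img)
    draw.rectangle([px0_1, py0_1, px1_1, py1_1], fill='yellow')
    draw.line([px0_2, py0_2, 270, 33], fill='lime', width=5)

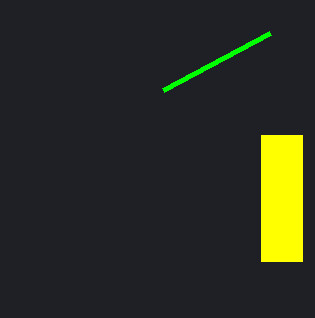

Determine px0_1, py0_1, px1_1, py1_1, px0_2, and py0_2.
px0_1 = 261; py0_1 = 135; px1_1 = 302; py1_1 = 261; px0_2 = 163; py0_2 = 90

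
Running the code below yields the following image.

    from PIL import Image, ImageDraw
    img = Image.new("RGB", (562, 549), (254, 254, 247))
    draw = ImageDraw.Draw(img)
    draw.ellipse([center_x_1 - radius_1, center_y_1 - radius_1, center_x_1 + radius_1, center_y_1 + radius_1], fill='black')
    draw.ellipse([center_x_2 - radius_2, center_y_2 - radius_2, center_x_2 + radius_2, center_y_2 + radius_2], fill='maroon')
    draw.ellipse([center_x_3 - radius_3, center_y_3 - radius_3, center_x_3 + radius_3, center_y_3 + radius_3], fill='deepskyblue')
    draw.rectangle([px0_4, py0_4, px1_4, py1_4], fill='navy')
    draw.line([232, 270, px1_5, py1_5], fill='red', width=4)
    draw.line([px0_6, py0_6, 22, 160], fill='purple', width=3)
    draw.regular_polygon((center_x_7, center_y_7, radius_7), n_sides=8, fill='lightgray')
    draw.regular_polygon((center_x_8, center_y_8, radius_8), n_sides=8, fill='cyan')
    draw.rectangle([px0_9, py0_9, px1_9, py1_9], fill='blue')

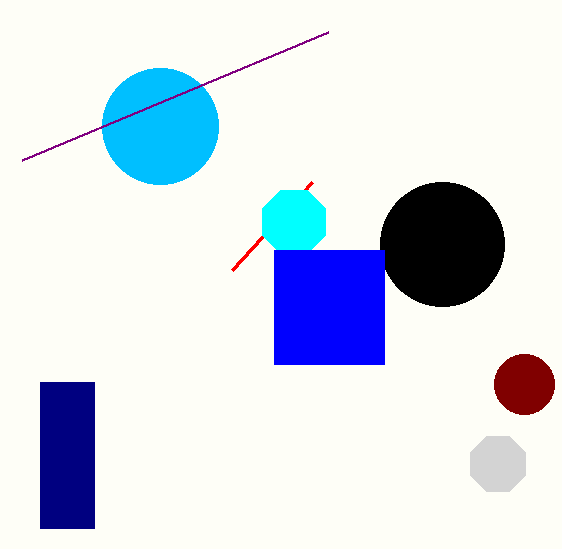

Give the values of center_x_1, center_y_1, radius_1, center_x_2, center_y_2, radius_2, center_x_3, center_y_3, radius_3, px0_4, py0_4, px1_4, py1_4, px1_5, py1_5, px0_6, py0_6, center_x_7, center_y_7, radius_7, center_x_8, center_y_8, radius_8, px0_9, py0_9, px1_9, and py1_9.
center_x_1 = 442; center_y_1 = 244; radius_1 = 62; center_x_2 = 524; center_y_2 = 384; radius_2 = 30; center_x_3 = 160; center_y_3 = 126; radius_3 = 58; px0_4 = 40; py0_4 = 382; px1_4 = 94; py1_4 = 528; px1_5 = 312; py1_5 = 182; px0_6 = 328; py0_6 = 32; center_x_7 = 498; center_y_7 = 464; radius_7 = 30; center_x_8 = 294; center_y_8 = 222; radius_8 = 34; px0_9 = 274; py0_9 = 250; px1_9 = 384; py1_9 = 364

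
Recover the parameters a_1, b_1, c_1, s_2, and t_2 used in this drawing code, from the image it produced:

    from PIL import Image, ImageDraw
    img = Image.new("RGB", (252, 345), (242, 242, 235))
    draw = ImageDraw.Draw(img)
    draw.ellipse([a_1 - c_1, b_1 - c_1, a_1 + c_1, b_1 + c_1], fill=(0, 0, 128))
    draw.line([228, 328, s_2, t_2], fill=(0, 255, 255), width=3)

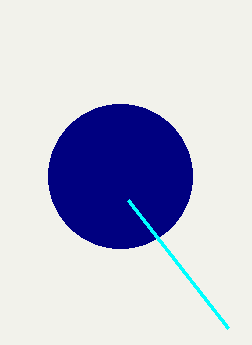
a_1 = 120; b_1 = 176; c_1 = 72; s_2 = 128; t_2 = 200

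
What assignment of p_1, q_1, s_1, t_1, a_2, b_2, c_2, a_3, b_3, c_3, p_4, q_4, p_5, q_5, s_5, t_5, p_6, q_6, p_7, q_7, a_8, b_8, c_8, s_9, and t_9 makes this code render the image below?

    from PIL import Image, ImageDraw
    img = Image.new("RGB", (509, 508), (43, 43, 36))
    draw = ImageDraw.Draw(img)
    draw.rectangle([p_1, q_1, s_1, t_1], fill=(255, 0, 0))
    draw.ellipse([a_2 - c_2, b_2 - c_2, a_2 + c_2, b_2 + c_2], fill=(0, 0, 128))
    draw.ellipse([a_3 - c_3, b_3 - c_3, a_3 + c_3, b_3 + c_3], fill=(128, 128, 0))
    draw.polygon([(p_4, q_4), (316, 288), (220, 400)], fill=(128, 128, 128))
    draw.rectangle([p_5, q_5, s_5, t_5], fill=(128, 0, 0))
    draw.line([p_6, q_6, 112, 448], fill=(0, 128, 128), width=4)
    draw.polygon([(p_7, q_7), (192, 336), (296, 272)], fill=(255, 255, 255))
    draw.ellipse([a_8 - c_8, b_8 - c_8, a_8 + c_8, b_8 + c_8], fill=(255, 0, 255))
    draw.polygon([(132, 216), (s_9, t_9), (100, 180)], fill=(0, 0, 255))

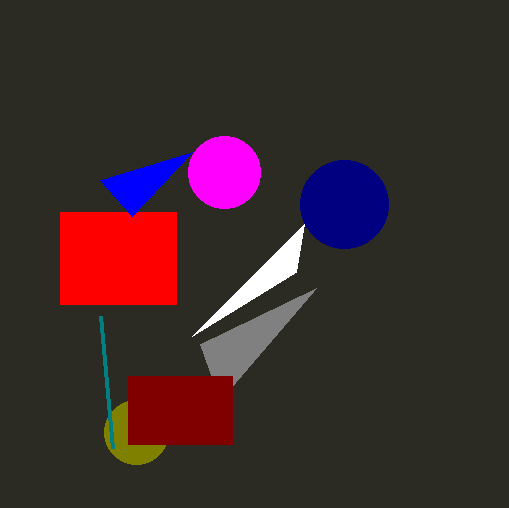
p_1 = 60
q_1 = 212
s_1 = 176
t_1 = 304
a_2 = 344
b_2 = 204
c_2 = 44
a_3 = 136
b_3 = 432
c_3 = 32
p_4 = 200
q_4 = 344
p_5 = 128
q_5 = 376
s_5 = 232
t_5 = 444
p_6 = 100
q_6 = 316
p_7 = 304
q_7 = 224
a_8 = 224
b_8 = 172
c_8 = 36
s_9 = 192
t_9 = 152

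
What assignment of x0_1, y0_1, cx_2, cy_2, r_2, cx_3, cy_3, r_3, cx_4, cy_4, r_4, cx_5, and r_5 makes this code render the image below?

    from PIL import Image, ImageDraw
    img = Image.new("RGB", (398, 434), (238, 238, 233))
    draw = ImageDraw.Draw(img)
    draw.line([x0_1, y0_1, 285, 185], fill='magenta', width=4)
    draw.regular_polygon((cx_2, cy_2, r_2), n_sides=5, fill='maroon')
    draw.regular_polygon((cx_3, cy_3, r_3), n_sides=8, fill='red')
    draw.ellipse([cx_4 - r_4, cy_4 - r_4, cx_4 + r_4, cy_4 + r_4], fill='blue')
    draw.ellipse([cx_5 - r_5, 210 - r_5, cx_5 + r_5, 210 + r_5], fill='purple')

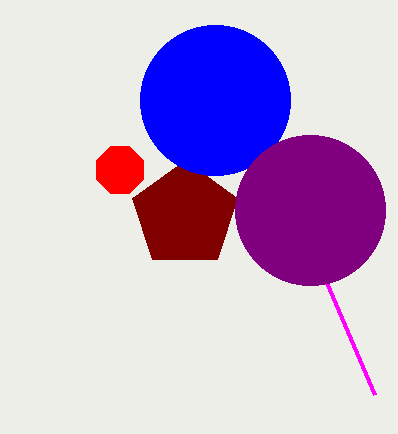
x0_1 = 375, y0_1 = 395, cx_2 = 185, cy_2 = 215, r_2 = 55, cx_3 = 120, cy_3 = 170, r_3 = 25, cx_4 = 215, cy_4 = 100, r_4 = 75, cx_5 = 310, r_5 = 75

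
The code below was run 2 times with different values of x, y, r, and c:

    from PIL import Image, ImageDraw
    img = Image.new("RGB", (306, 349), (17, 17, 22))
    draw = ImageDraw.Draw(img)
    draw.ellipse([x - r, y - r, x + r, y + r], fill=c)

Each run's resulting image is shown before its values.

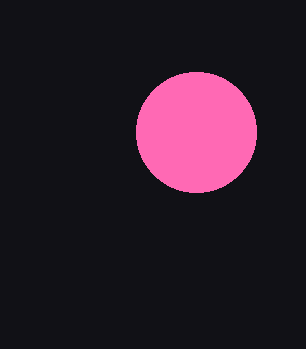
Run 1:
x = 196; y = 132; r = 60; c = 'hotpink'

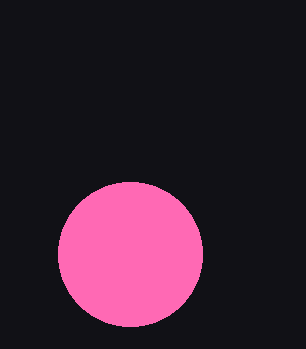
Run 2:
x = 130; y = 254; r = 72; c = 'hotpink'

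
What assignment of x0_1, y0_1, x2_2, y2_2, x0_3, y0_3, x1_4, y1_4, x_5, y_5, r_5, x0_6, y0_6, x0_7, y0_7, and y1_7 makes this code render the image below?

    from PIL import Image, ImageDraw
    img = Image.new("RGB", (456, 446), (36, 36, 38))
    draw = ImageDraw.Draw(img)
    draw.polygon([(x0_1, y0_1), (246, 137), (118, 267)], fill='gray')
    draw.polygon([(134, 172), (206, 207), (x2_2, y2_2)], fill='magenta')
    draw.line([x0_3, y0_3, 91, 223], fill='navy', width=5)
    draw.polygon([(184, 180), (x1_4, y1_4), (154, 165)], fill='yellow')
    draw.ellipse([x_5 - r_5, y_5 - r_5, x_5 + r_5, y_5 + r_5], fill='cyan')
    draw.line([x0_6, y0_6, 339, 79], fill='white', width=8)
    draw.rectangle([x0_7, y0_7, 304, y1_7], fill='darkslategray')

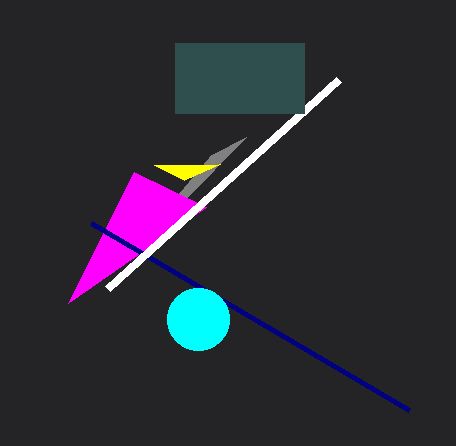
x0_1 = 211, y0_1 = 155, x2_2 = 68, y2_2 = 303, x0_3 = 409, y0_3 = 410, x1_4 = 220, y1_4 = 164, x_5 = 198, y_5 = 319, r_5 = 31, x0_6 = 108, y0_6 = 288, x0_7 = 175, y0_7 = 43, y1_7 = 113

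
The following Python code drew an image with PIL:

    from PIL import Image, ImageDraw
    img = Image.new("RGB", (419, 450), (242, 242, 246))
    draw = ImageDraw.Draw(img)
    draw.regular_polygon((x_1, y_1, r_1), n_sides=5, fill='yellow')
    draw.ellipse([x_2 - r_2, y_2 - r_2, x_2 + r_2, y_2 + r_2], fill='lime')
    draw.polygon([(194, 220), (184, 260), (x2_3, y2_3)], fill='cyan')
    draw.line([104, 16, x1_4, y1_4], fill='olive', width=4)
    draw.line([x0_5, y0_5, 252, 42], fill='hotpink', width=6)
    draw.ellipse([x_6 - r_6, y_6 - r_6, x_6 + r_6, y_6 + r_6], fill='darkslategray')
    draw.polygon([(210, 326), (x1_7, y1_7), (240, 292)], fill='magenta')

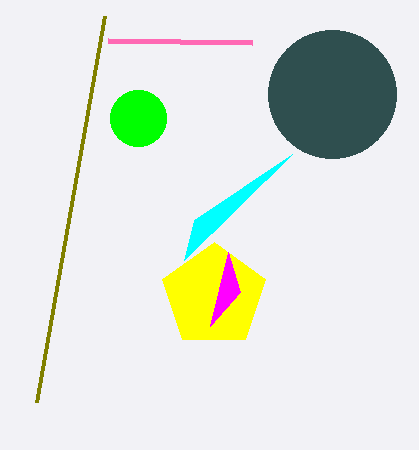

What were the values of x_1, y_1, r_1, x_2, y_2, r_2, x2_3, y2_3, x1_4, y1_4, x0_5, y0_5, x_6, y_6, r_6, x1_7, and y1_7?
x_1 = 214, y_1 = 296, r_1 = 54, x_2 = 138, y_2 = 118, r_2 = 28, x2_3 = 292, y2_3 = 154, x1_4 = 36, y1_4 = 402, x0_5 = 108, y0_5 = 40, x_6 = 332, y_6 = 94, r_6 = 64, x1_7 = 228, y1_7 = 252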